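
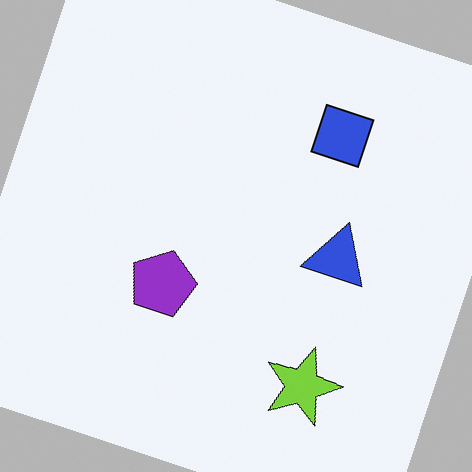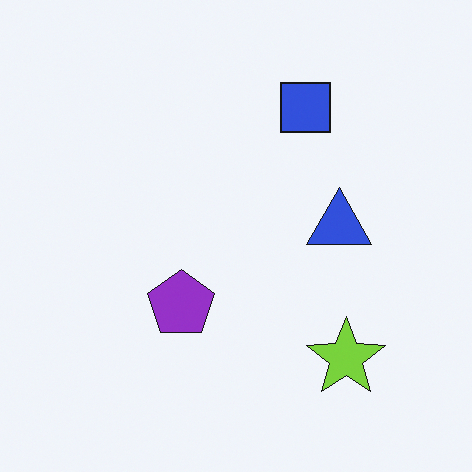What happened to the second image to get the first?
The first image is the second rotated clockwise by a moderate amount.

Every shape is tilted by the same angle and the image corners show triangular fill wedges — a whole-image rotation by a non-right angle.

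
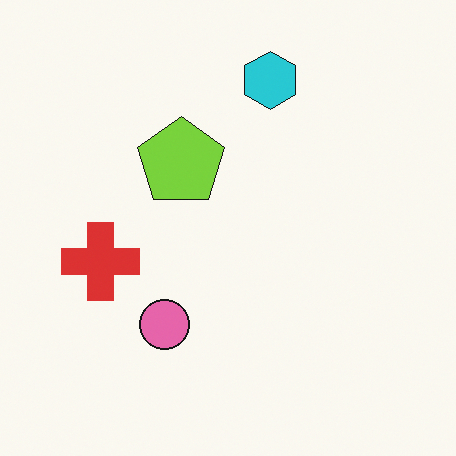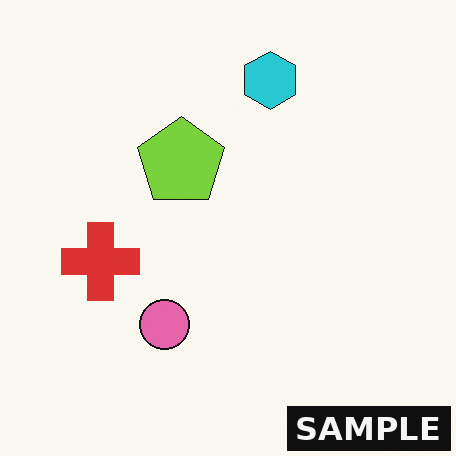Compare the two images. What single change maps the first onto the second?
Watermarked with the text "SAMPLE" in the lower-right corner.

A dark label reading "SAMPLE" appears in the lower-right corner.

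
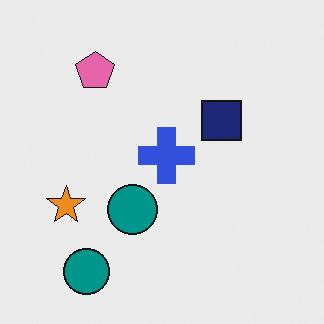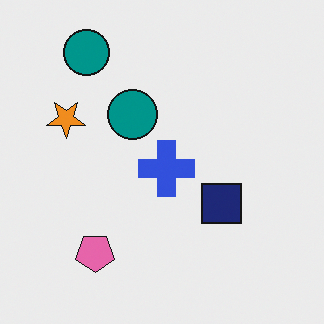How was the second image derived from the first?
The second image is the first flipped vertically (top ↔ bottom).

The pink pentagon is in the top-left of the first image and the bottom-left of the second — shapes on opposite sides of the horizontal midline have swapped in a mirror flip.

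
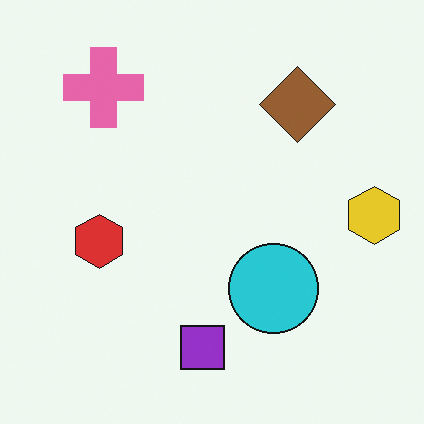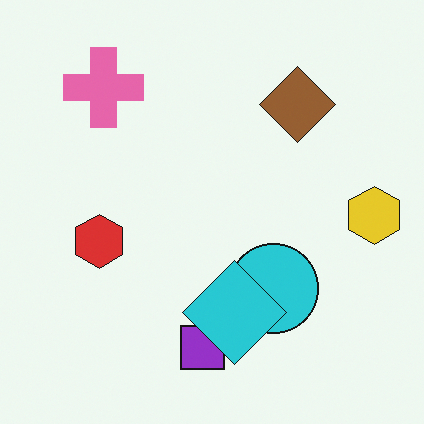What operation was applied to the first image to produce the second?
The transformation is: overlaid with an additional cyan diamond.

A cyan diamond appears in the second image that is absent from the first.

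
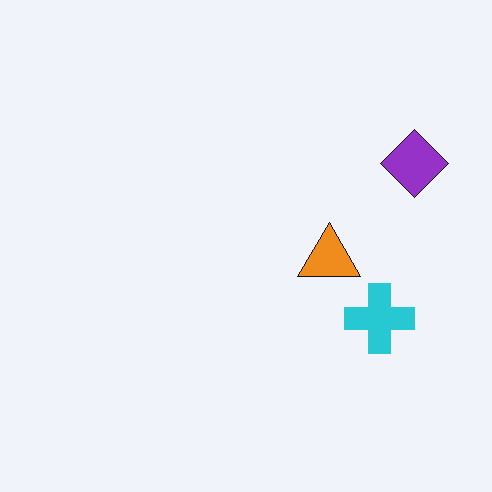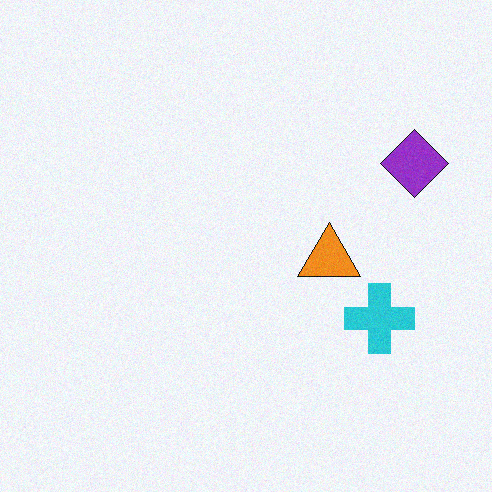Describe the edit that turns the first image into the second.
The image was degraded with light additive noise.

Random speckle covers the whole image, including the flat background.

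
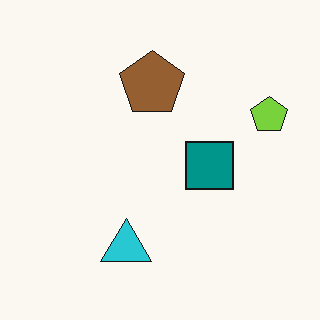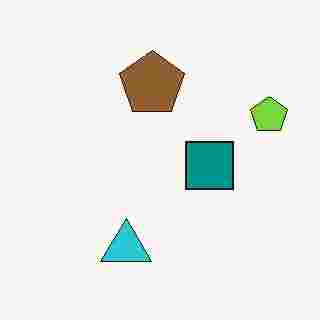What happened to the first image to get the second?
The transformation is: degraded with heavy JPEG compression.

Blocky 8×8 compression artifacts appear around shape edges and the flat background shows ringing — characteristic JPEG degradation.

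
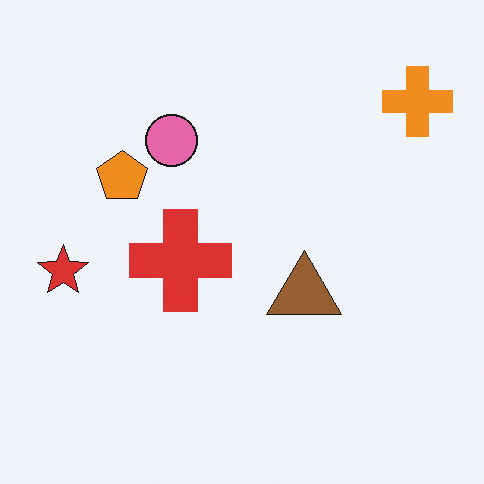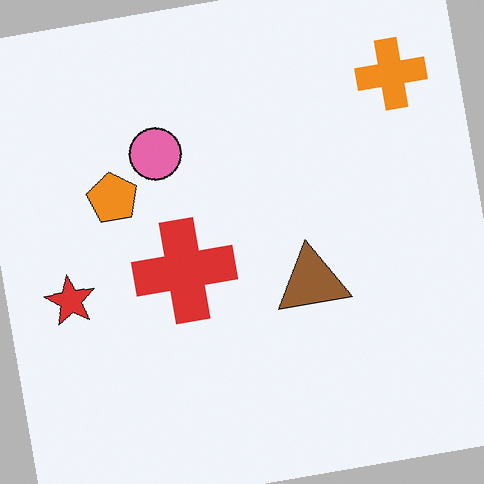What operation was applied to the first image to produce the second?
It was rotated counter-clockwise by a slight angle.

Every shape is tilted by the same angle and the image corners show triangular fill wedges — a whole-image rotation by a non-right angle.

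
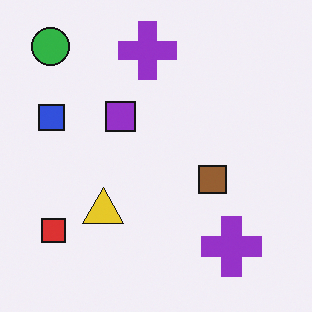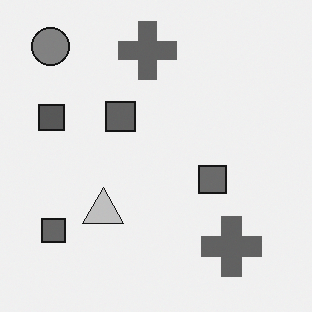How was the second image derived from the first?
This is the original image converted to grayscale.

All color is removed — every shape is now a shade of grey.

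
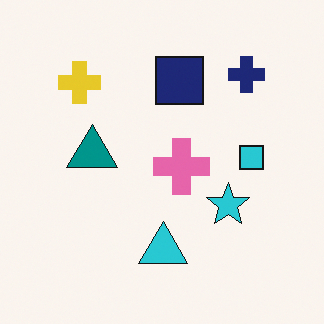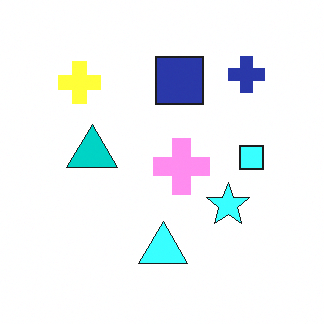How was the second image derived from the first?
The transformation is: substantially brightened.

Every pixel — background and shapes alike — is uniformly brightened.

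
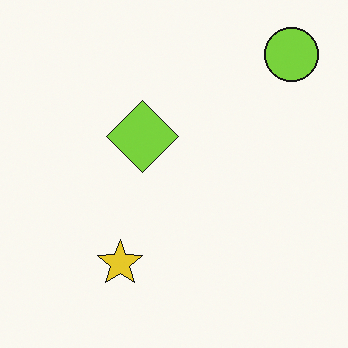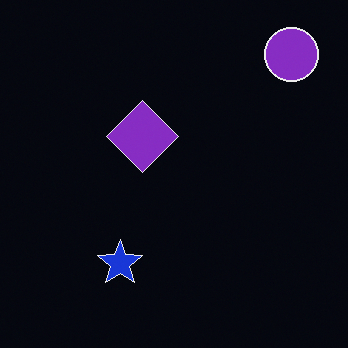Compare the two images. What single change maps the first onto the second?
Color-inverted (negative).

The light background has become dark and every shape's color is its complement — a photographic negative.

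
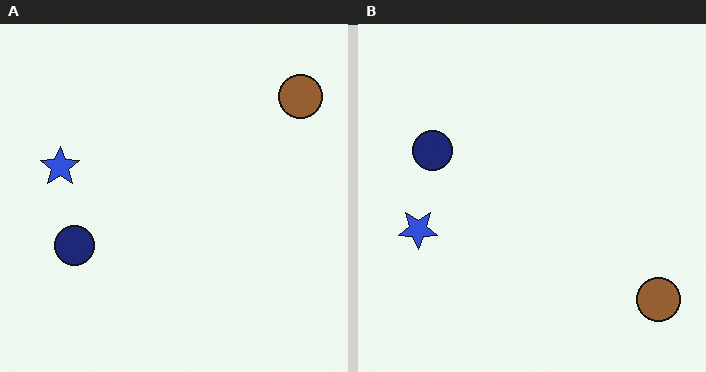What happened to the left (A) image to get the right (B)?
It was flipped vertically (top ↔ bottom).

The brown circle is in the top-right of the left (A) image and the bottom-right of the right (B) — shapes on opposite sides of the horizontal midline have swapped in a mirror flip.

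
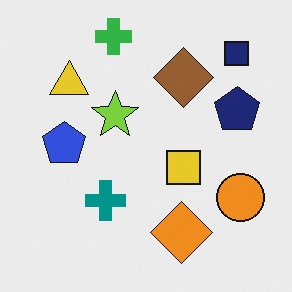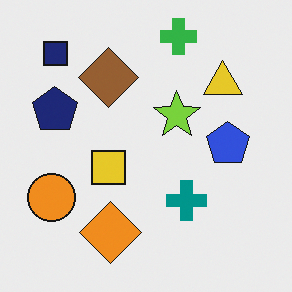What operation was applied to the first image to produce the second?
This is the original image flipped horizontally (left ↔ right).

The orange circle is in the bottom-right of the first image and the bottom-left of the second — shapes on opposite sides of the vertical midline have swapped in a mirror flip.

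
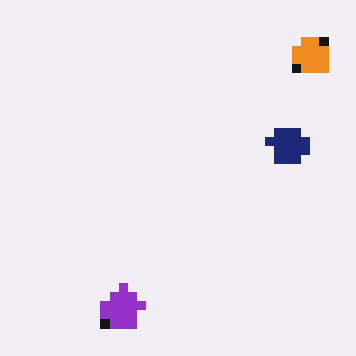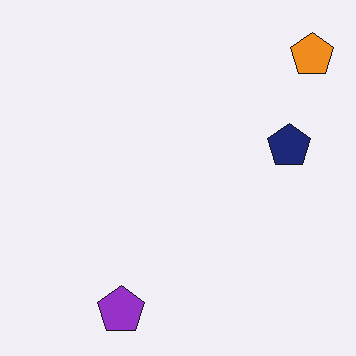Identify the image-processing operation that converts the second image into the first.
It was heavily pixelated into large blocks.

Shapes are reduced to large square blocks; fine edges and outlines are lost — a downscale-then-upscale (mosaic) effect.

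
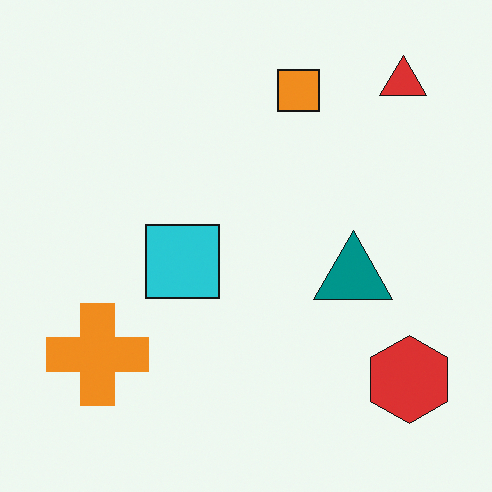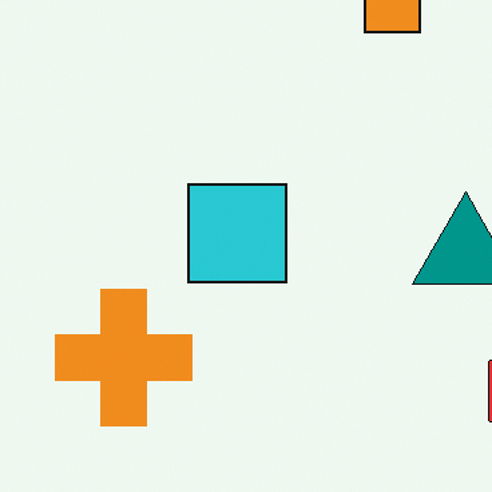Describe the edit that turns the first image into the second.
Cropped to a modestly smaller region and rescaled.

The visible shapes are larger and the field of view is narrower; shapes near the original edges may be partly or wholly outside the frame — a crop-and-rescale.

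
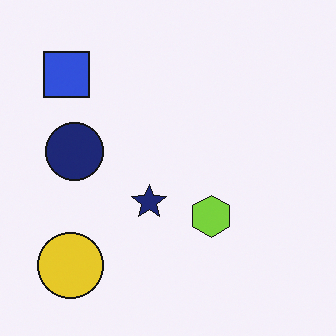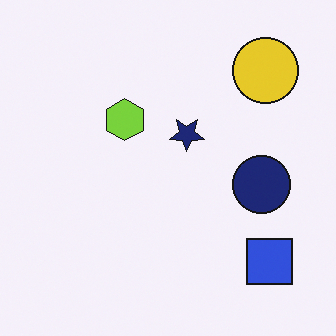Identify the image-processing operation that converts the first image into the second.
The image was rotated 180°.

The blue square sits in the top-left of the first image and the bottom-right of the second — consistent with a whole-image 180° rotation.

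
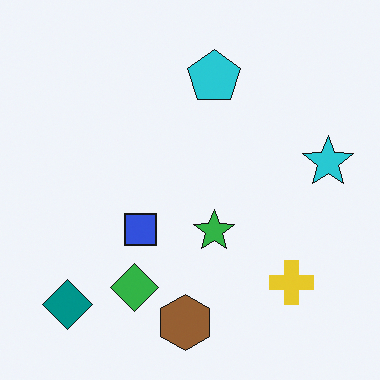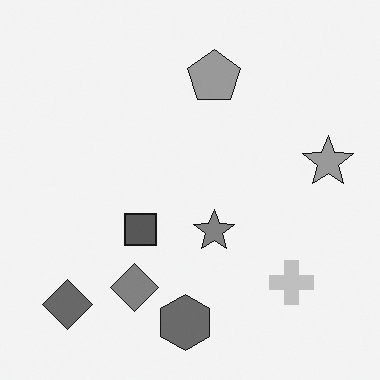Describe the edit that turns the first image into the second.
Converted to grayscale.

All color is removed — every shape is now a shade of grey.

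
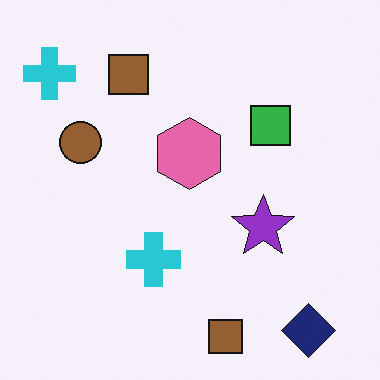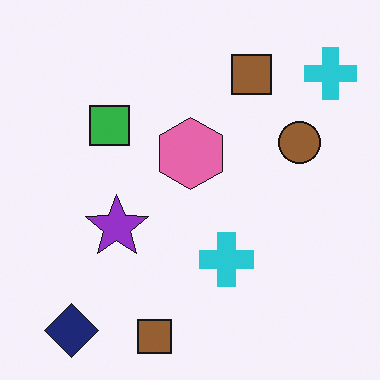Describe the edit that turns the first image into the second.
Flipped horizontally (left ↔ right).

The navy diamond is in the bottom-right of the first image and the bottom-left of the second — shapes on opposite sides of the vertical midline have swapped in a mirror flip.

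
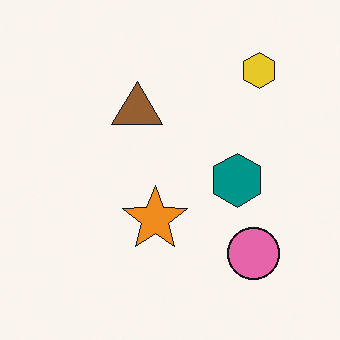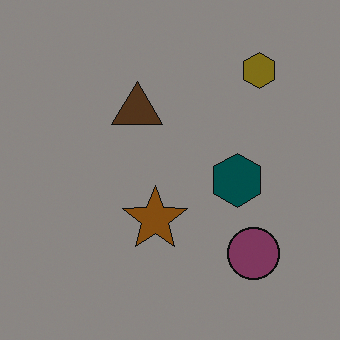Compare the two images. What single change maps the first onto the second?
The second image is the first noticeably darkened.

Every pixel — background and shapes alike — is uniformly darkened.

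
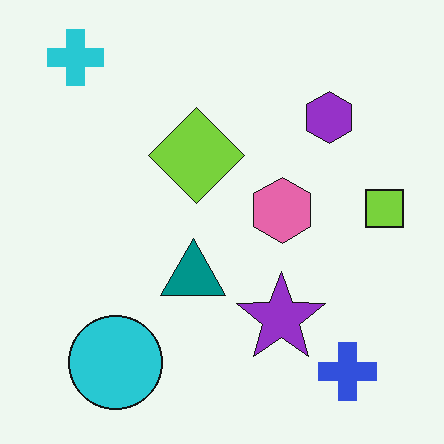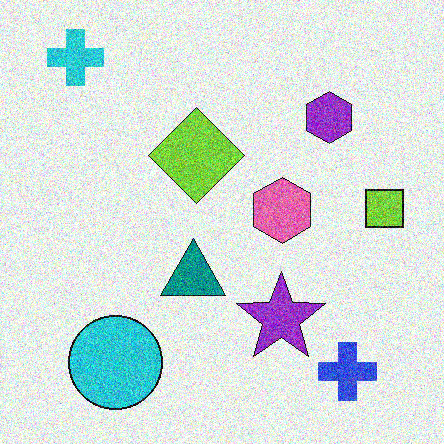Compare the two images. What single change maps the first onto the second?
The transformation is: degraded with heavy additive noise.

Random speckle covers the whole image, including the flat background.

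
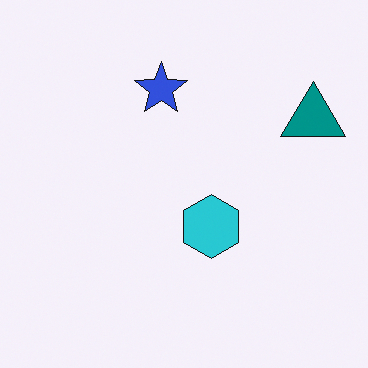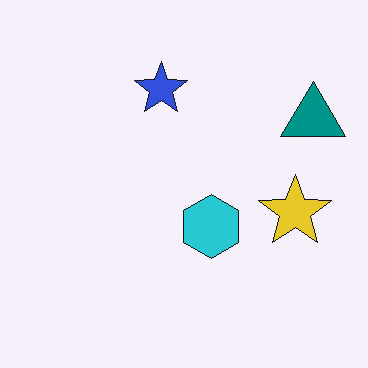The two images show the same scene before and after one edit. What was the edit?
The image was overlaid with an additional yellow star.

A yellow star appears in the second image that is absent from the first.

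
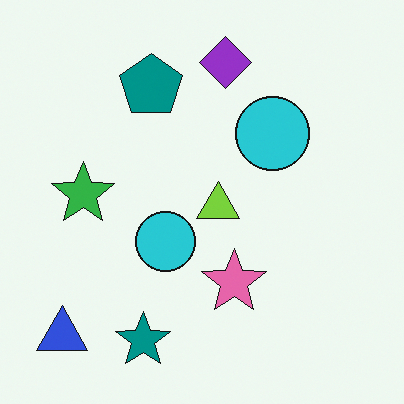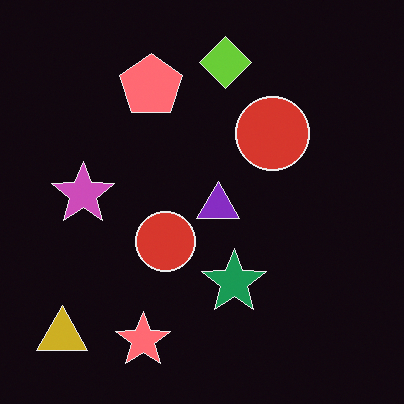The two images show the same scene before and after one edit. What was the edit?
The second image is the first color-inverted (negative).

The light background has become dark and every shape's color is its complement — a photographic negative.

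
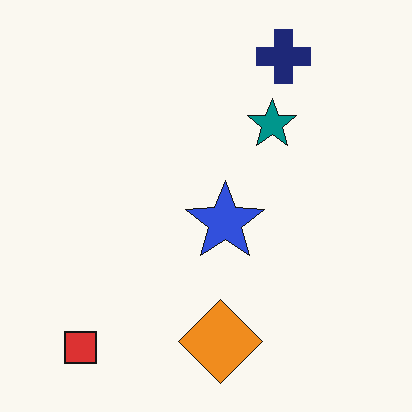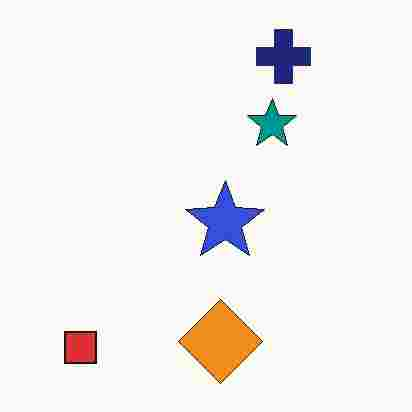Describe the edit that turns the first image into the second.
The transformation is: degraded with heavy JPEG compression.

Blocky 8×8 compression artifacts appear around shape edges and the flat background shows ringing — characteristic JPEG degradation.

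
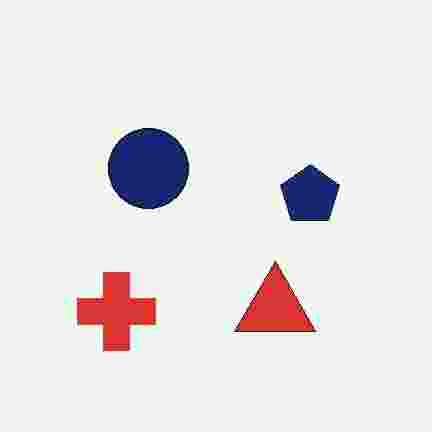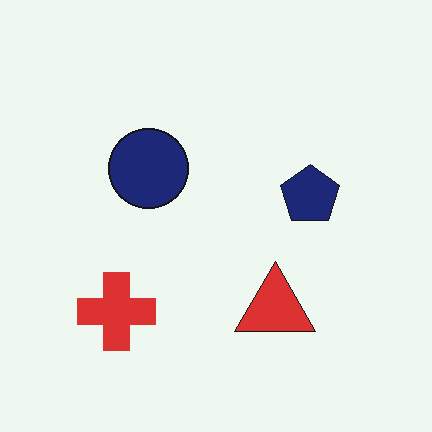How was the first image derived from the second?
Degraded with heavy JPEG compression.

Blocky 8×8 compression artifacts appear around shape edges and the flat background shows ringing — characteristic JPEG degradation.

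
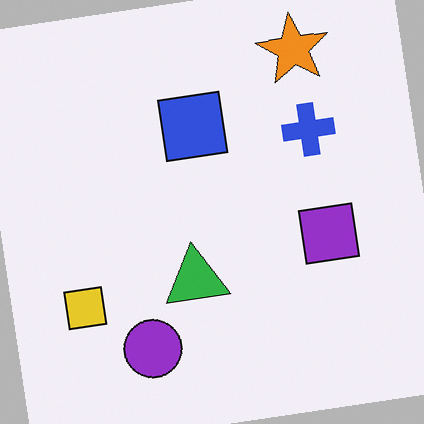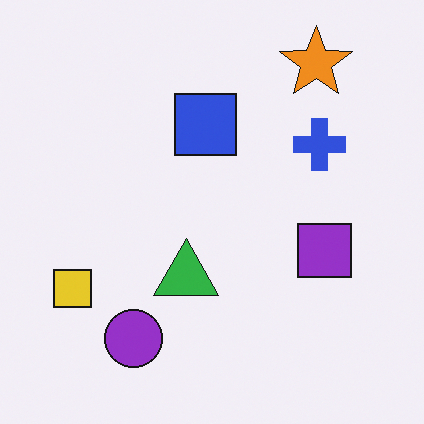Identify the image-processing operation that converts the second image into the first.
This is the original image rotated counter-clockwise by a few degrees.

Every shape is tilted by the same angle and the image corners show triangular fill wedges — a whole-image rotation by a non-right angle.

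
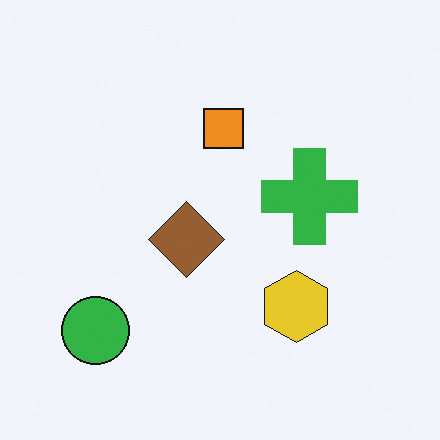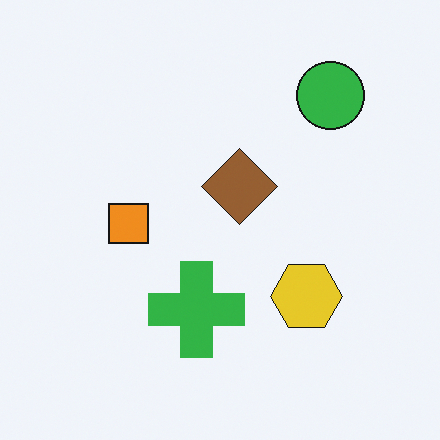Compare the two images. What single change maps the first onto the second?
The image was transposed (reflected across the top-left ↔ bottom-right diagonal).

Shapes have swapped their row and column positions — what was in the top-right is now in the bottom-left — a diagonal reflection.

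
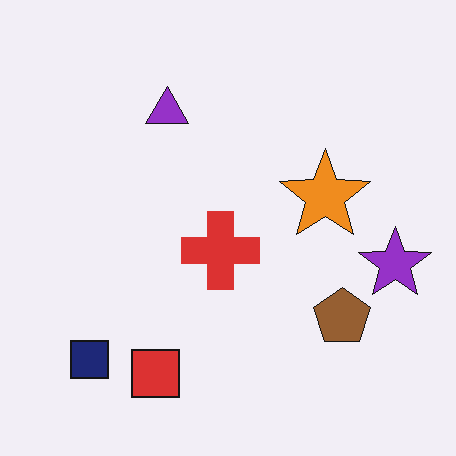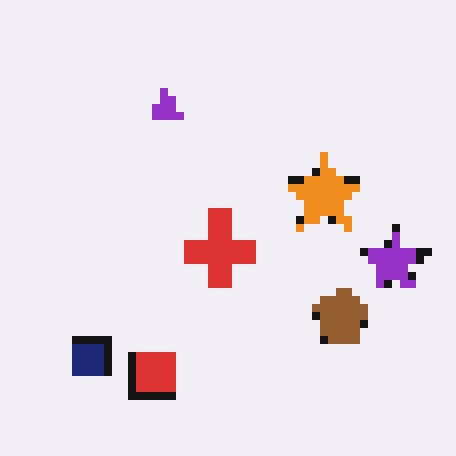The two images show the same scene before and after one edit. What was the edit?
This is the original image pixelated into visible square blocks.

Shapes are reduced to large square blocks; fine edges and outlines are lost — a downscale-then-upscale (mosaic) effect.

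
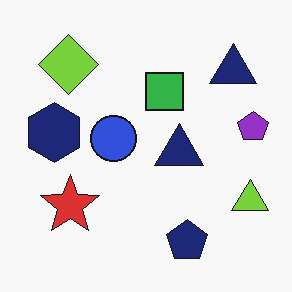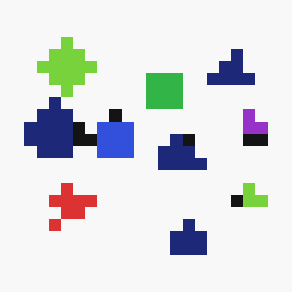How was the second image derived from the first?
Coarsely pixelated.

Shapes are reduced to large square blocks; fine edges and outlines are lost — a downscale-then-upscale (mosaic) effect.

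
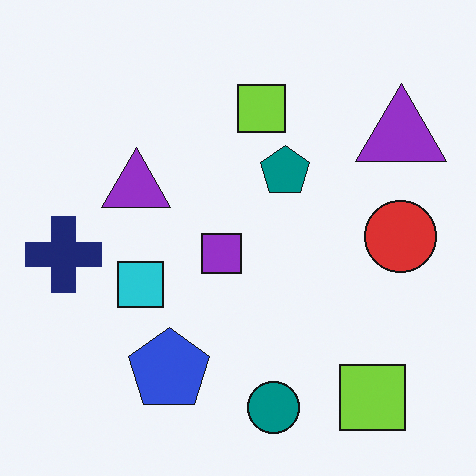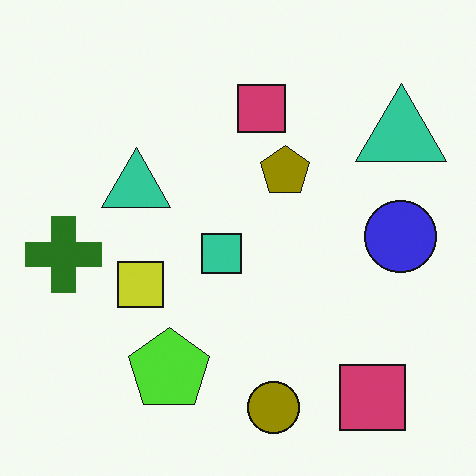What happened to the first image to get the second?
Hue-shifted by a large amount.

Every shape's color has rotated by the same amount around the hue wheel — a uniform hue shift.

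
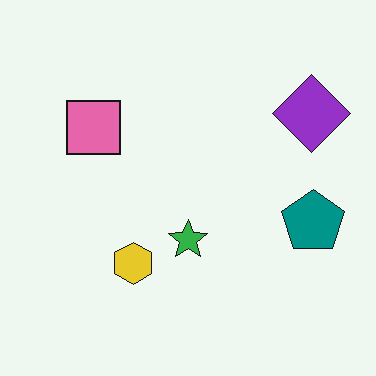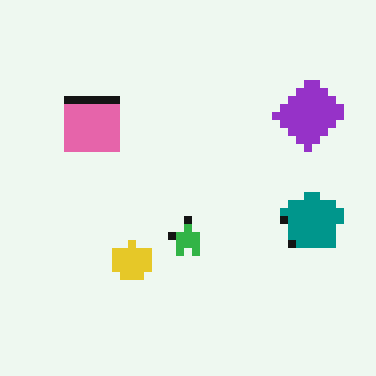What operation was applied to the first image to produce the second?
The transformation is: pixelated into visible square blocks.

Shapes are reduced to large square blocks; fine edges and outlines are lost — a downscale-then-upscale (mosaic) effect.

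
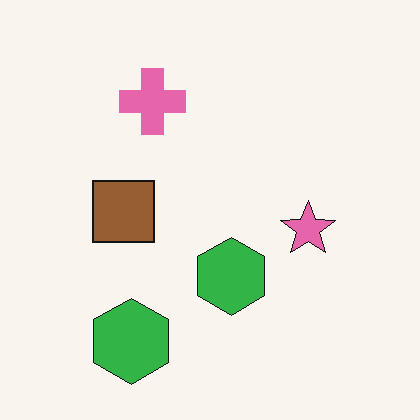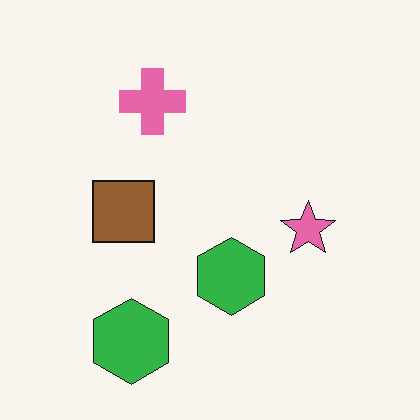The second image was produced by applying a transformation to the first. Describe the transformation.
The second image is the first JPEG-compressed with visible artifacts.

Blocky 8×8 compression artifacts appear around shape edges and the flat background shows ringing — characteristic JPEG degradation.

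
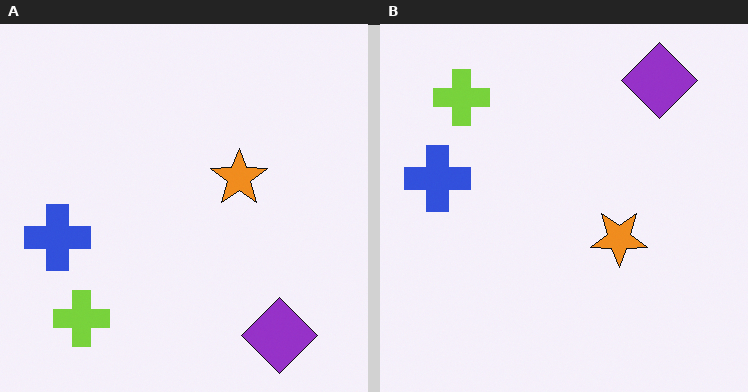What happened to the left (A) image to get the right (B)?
It was flipped vertically (top ↔ bottom).

The purple diamond is in the bottom-right of the left (A) image and the top-right of the right (B) — shapes on opposite sides of the horizontal midline have swapped in a mirror flip.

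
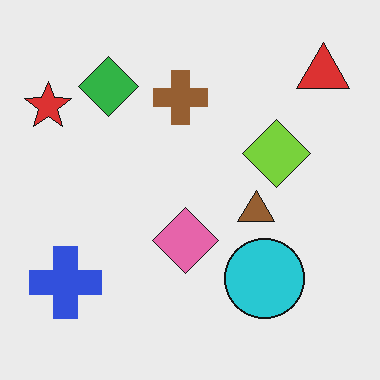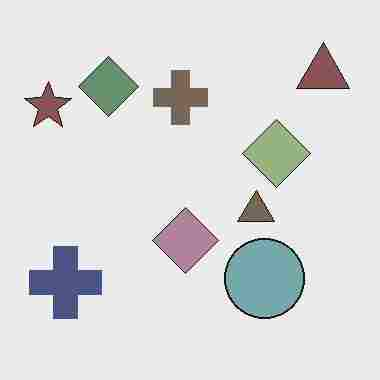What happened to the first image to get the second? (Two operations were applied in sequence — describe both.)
The transformation is: heavily desaturated, then heavily JPEG-compressed with obvious blocking artifacts.

All colors are more muted and greyish — a global saturation change. Blocky 8×8 compression artifacts appear around shape edges and the flat background shows ringing — characteristic JPEG degradation.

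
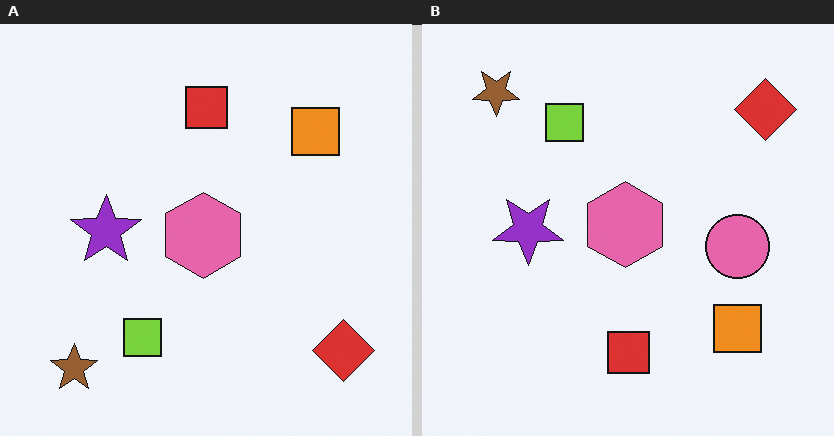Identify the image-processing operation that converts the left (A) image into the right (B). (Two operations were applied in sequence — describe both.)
The right (B) image is the left (A) flipped vertically (top ↔ bottom), then overlaid with an additional pink circle.

The brown star is in the bottom-left of the left (A) image and the top-left of the right (B) — shapes on opposite sides of the horizontal midline have swapped in a mirror flip. A pink circle appears in the right (B) image that is absent from the left (A).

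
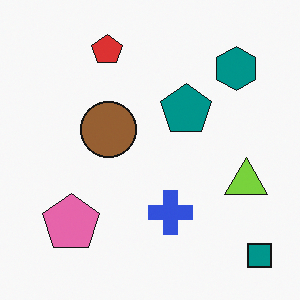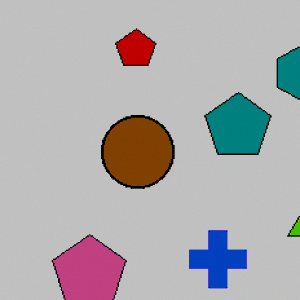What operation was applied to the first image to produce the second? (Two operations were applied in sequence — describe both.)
The second image is the first cropped slightly and scaled back up, then aggressively posterized.

The visible shapes are larger and the field of view is narrower; shapes near the original edges may be partly or wholly outside the frame — a crop-and-rescale. Each flat color has snapped to a coarser quantized level — most visibly, the near-white background has dropped to a flat grey.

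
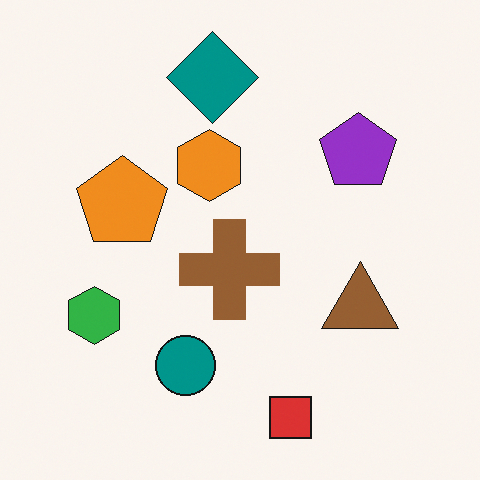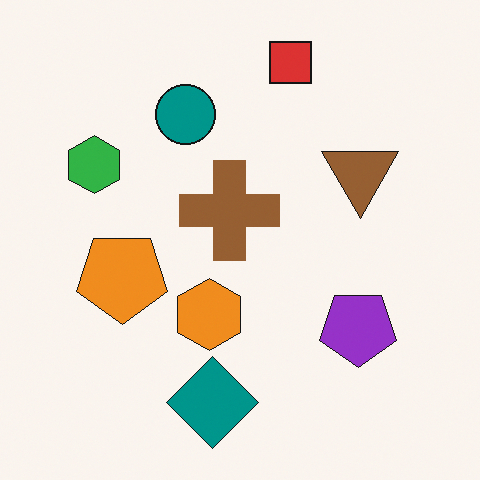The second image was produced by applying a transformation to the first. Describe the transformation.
The image was flipped vertically (top ↔ bottom).

The red square is in the bottom of the first image and the top of the second — shapes on opposite sides of the horizontal midline have swapped in a mirror flip.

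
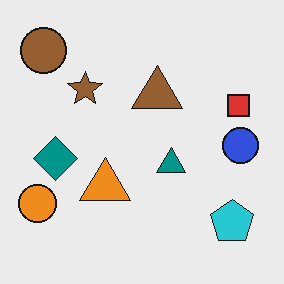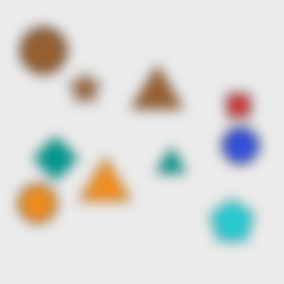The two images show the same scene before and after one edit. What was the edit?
Strongly gaussian-blurred.

Shape edges and outlines are uniformly softened across the whole image.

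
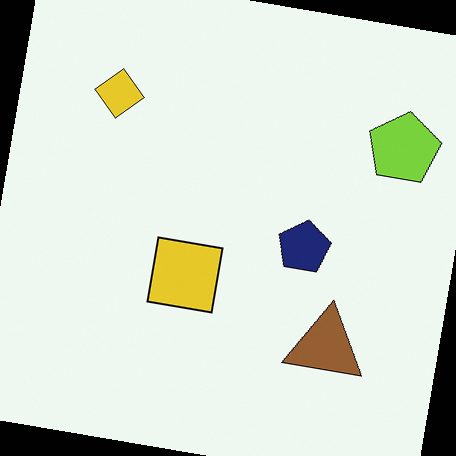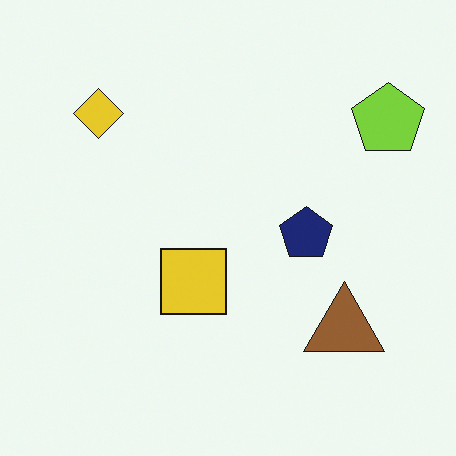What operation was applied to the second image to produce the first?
The transformation is: rotated clockwise by a few degrees.

Every shape is tilted by the same angle and the image corners show triangular fill wedges — a whole-image rotation by a non-right angle.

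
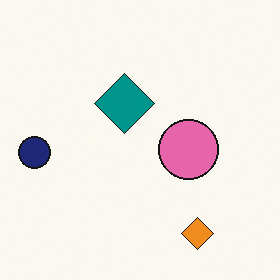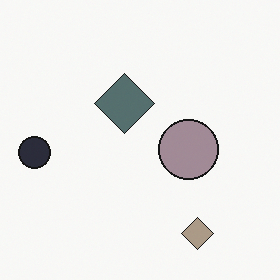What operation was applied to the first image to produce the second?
The second image is the first heavily desaturated.

All colors are more muted and greyish — a global saturation change.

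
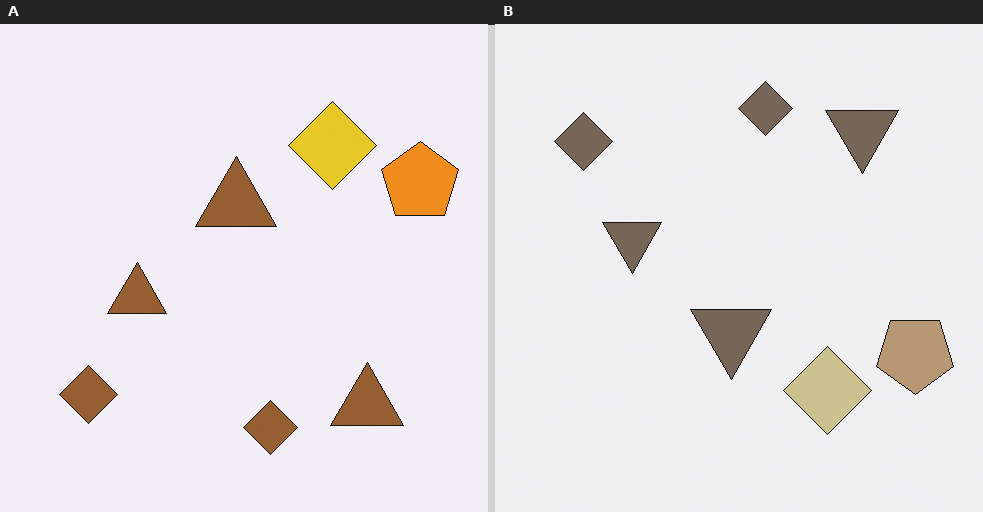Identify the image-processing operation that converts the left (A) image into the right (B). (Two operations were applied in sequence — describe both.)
The transformation is: flipped vertically (top ↔ bottom), then heavily desaturated.

The yellow diamond is in the top-right of the left (A) image and the bottom-right of the right (B) — shapes on opposite sides of the horizontal midline have swapped in a mirror flip. All colors are more muted and greyish — a global saturation change.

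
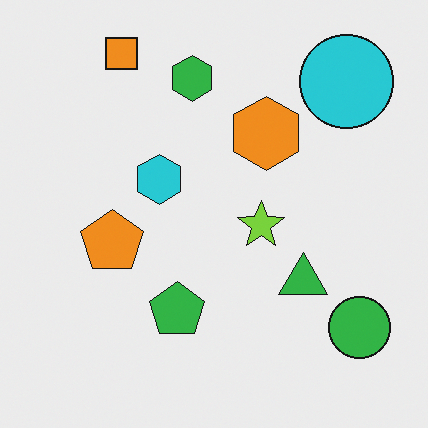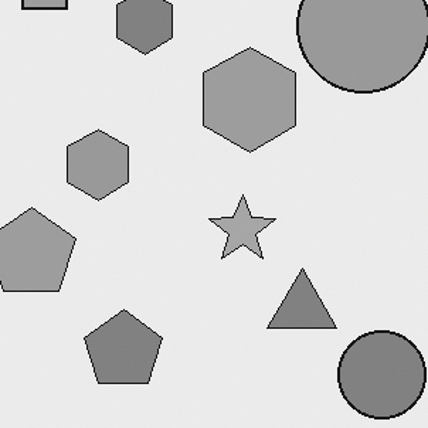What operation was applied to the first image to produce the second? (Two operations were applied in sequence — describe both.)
The image was converted to grayscale, then cropped to a modestly smaller region and rescaled.

All color is removed — every shape is now a shade of grey. The visible shapes are larger and the field of view is narrower; shapes near the original edges may be partly or wholly outside the frame — a crop-and-rescale.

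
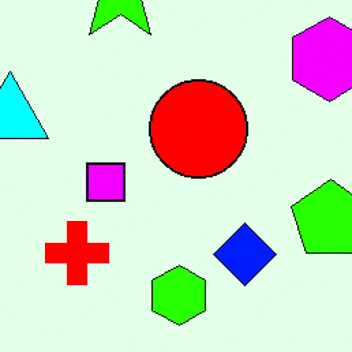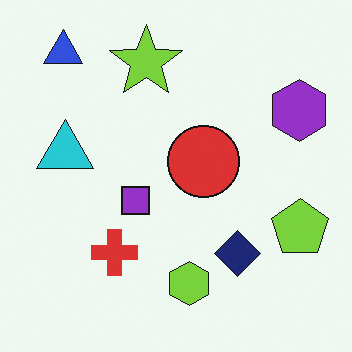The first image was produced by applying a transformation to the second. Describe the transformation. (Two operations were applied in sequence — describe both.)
It was cropped to a modestly smaller region and rescaled, then heavily oversaturated.

The visible shapes are larger and the field of view is narrower; shapes near the original edges may be partly or wholly outside the frame — a crop-and-rescale. All colors are more vivid — a global saturation change.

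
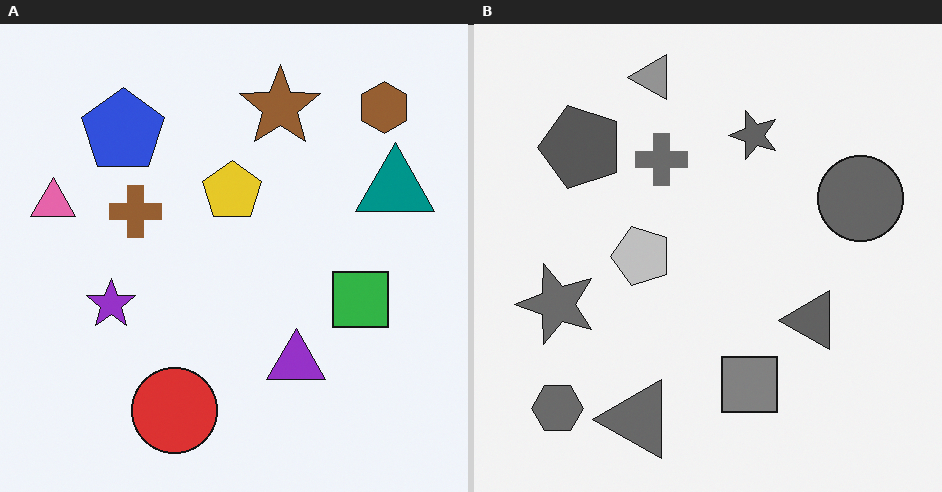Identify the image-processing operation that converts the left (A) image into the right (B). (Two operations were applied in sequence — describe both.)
This is the original image transposed (reflected across the top-left ↔ bottom-right diagonal), then converted to grayscale.

Shapes have swapped their row and column positions — what was in the top-right is now in the bottom-left — a diagonal reflection. All color is removed — every shape is now a shade of grey.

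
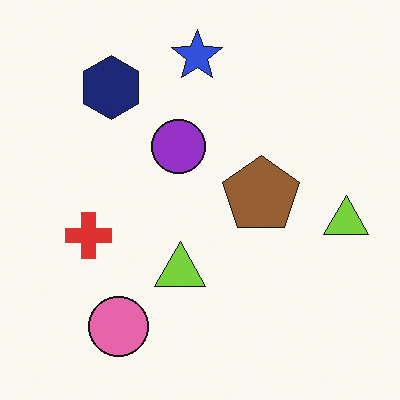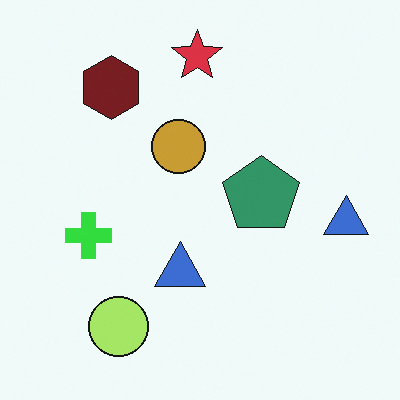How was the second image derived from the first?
This is the original image hue-shifted by a moderate amount.

Every shape's color has rotated by the same amount around the hue wheel — a uniform hue shift.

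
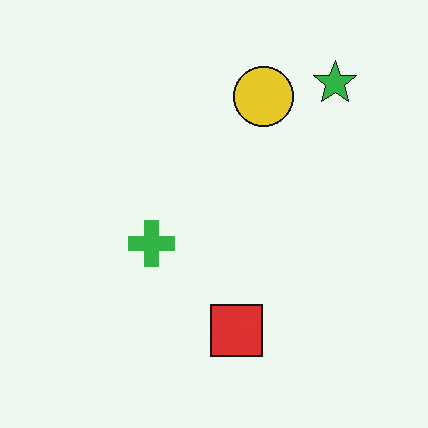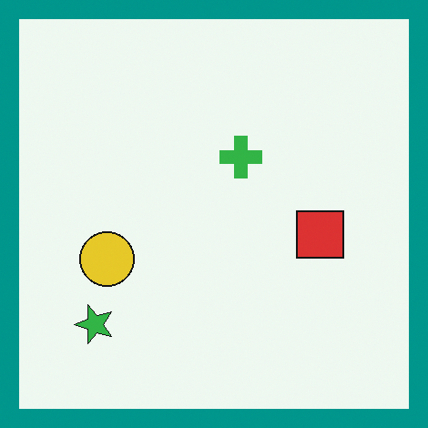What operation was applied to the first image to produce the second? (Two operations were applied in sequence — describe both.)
The second image is the first transposed (reflected across the top-left ↔ bottom-right diagonal), then framed with a teal border.

Shapes have swapped their row and column positions — what was in the top-right is now in the bottom-left — a diagonal reflection. A solid teal frame runs around the edge of the second image, with the content slightly shrunk inside it.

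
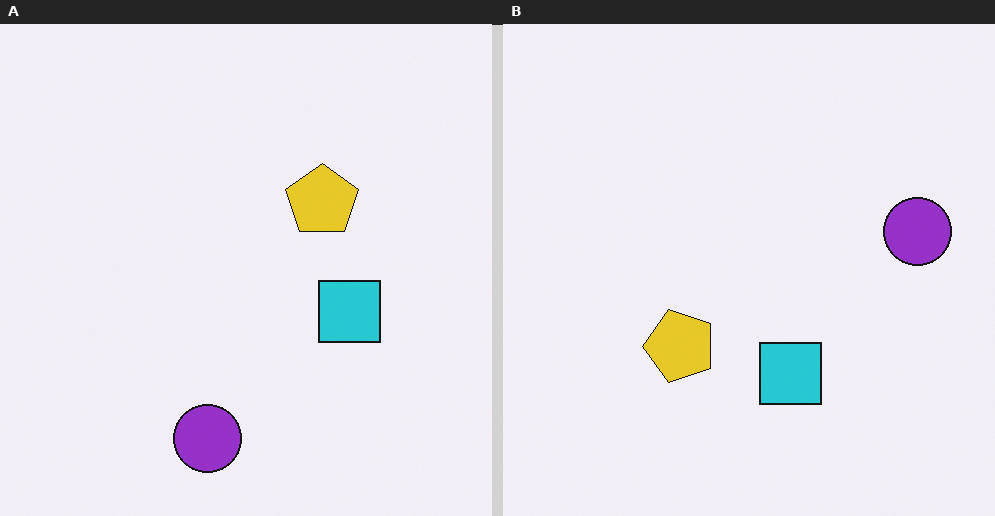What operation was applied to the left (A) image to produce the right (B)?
This is the original image transposed (reflected across the top-left ↔ bottom-right diagonal).

Shapes have swapped their row and column positions — what was in the top-right is now in the bottom-left — a diagonal reflection.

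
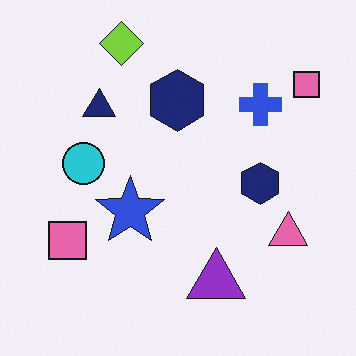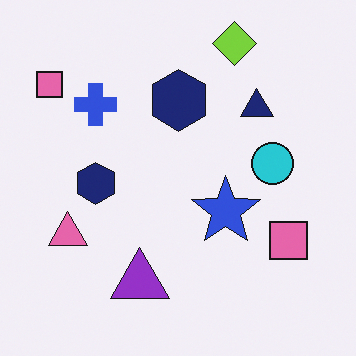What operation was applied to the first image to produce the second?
The second image is the first flipped horizontally (left ↔ right).

The pink triangle is in the right of the first image and the left of the second — shapes on opposite sides of the vertical midline have swapped in a mirror flip.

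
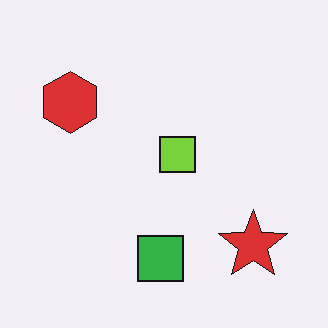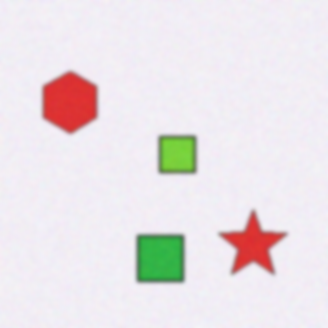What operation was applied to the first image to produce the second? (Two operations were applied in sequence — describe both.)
It was degraded with subtle gaussian noise, then lightly blurred.

Random speckle covers the whole image, including the flat background. Shape edges and outlines are uniformly softened across the whole image.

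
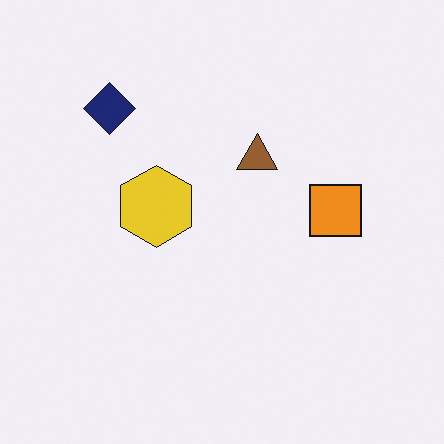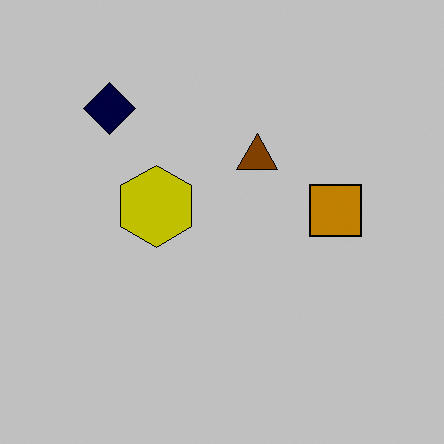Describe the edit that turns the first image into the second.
The image was heavily posterized to just a handful of flat colors.

Each flat color has snapped to a coarser quantized level — most visibly, the near-white background has dropped to a flat grey.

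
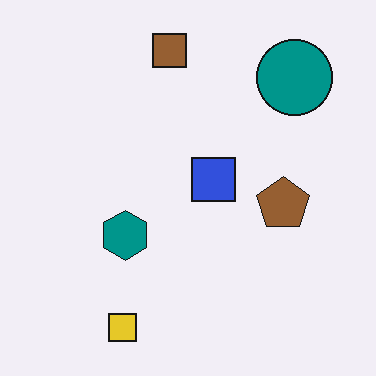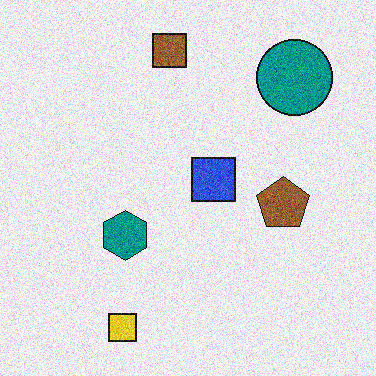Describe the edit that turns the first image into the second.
The transformation is: degraded with moderate additive noise.

Random speckle covers the whole image, including the flat background.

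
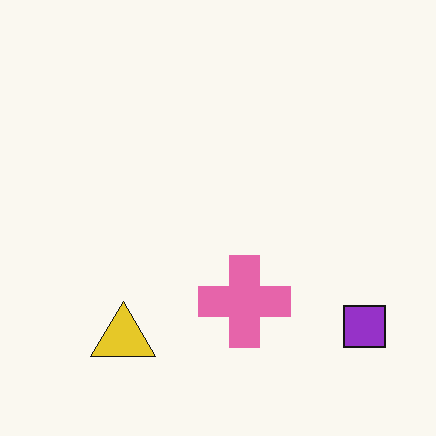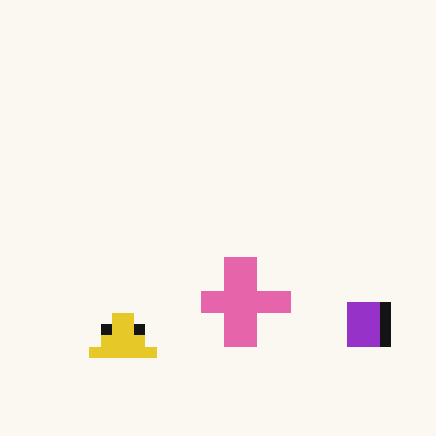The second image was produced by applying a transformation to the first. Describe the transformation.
Heavily pixelated into large blocks.

Shapes are reduced to large square blocks; fine edges and outlines are lost — a downscale-then-upscale (mosaic) effect.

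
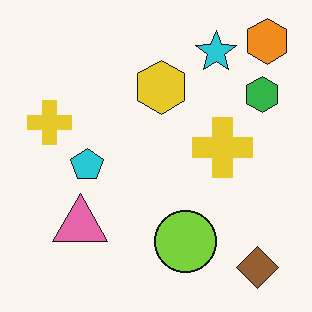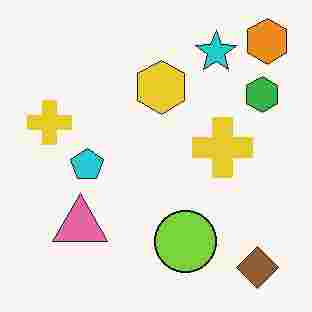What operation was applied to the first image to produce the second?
The second image is the first degraded with heavy JPEG compression.

Blocky 8×8 compression artifacts appear around shape edges and the flat background shows ringing — characteristic JPEG degradation.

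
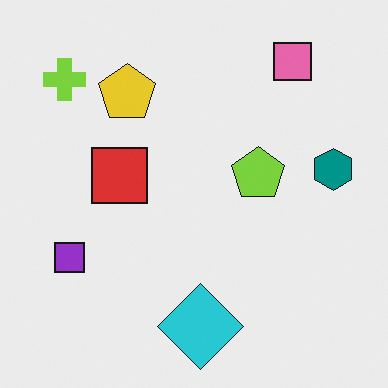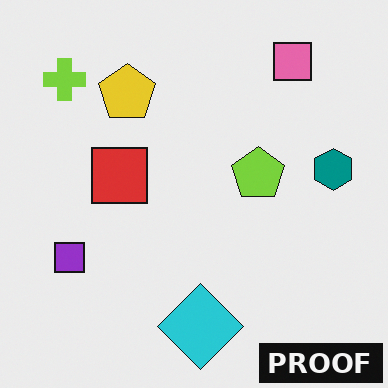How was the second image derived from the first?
Watermarked with the text "PROOF" in the lower-right corner.

A dark label reading "PROOF" appears in the lower-right corner.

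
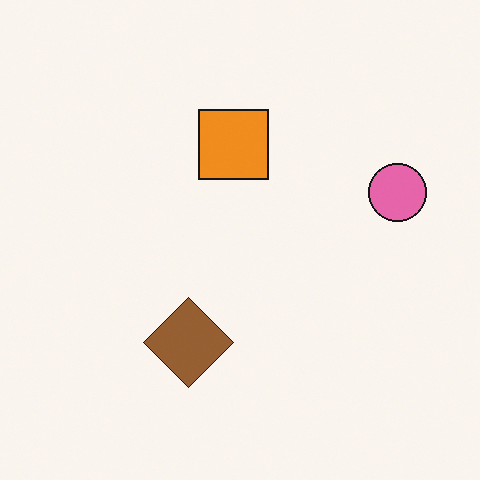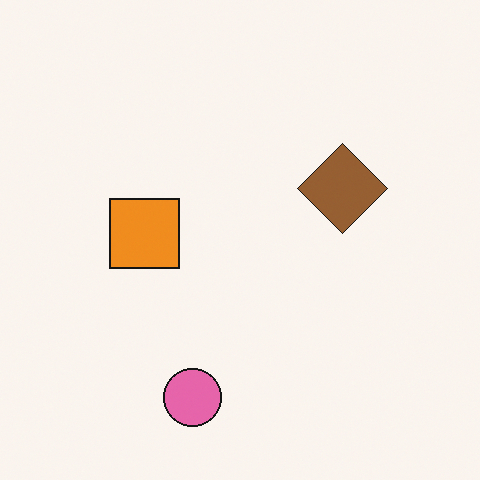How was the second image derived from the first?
Transposed (reflected across the top-left ↔ bottom-right diagonal).

Shapes have swapped their row and column positions — what was in the top-right is now in the bottom-left — a diagonal reflection.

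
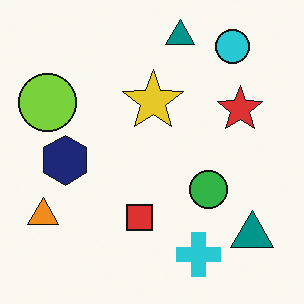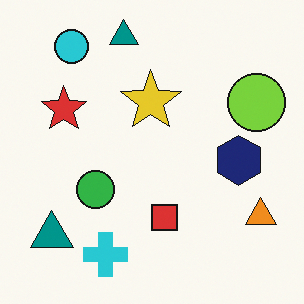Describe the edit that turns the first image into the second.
The image was flipped horizontally (left ↔ right).

The orange triangle is in the bottom-left of the first image and the bottom-right of the second — shapes on opposite sides of the vertical midline have swapped in a mirror flip.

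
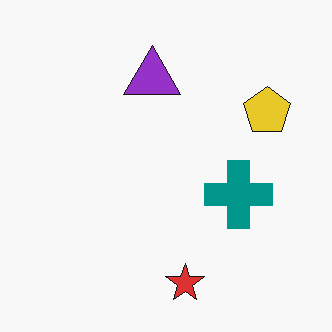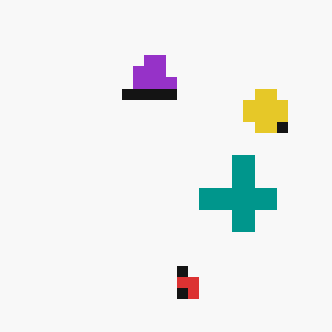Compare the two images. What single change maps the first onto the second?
Coarsely pixelated.

Shapes are reduced to large square blocks; fine edges and outlines are lost — a downscale-then-upscale (mosaic) effect.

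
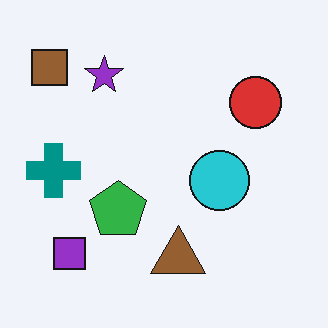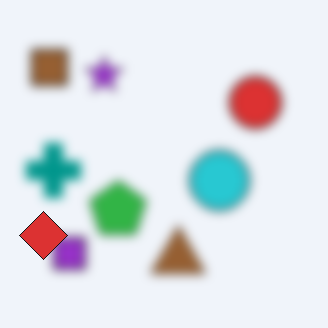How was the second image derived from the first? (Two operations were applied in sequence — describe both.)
This is the original image heavily blurred, then overlaid with an additional red diamond.

Shape edges and outlines are uniformly softened across the whole image. A red diamond appears in the second image that is absent from the first.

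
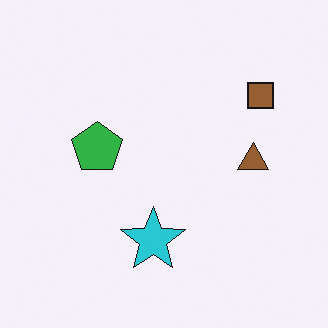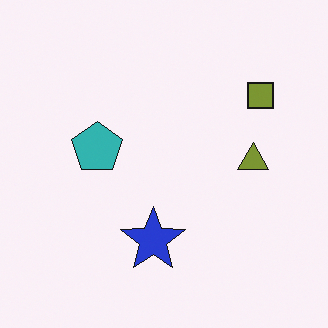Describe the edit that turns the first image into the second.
The second image is the first hue-shifted slightly.

Every shape's color has rotated by the same amount around the hue wheel — a uniform hue shift.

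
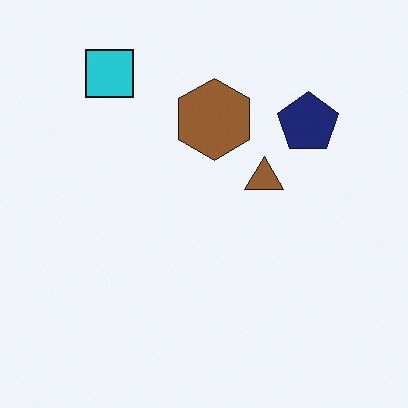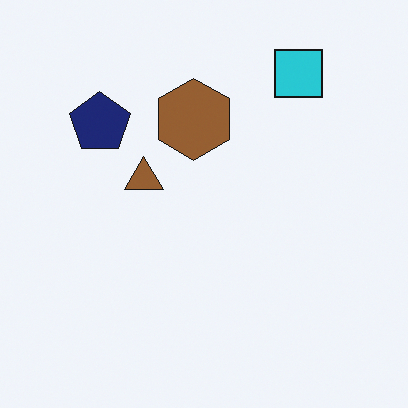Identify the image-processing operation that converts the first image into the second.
The transformation is: flipped horizontally (left ↔ right).

The navy pentagon is in the top-right of the first image and the top-left of the second — shapes on opposite sides of the vertical midline have swapped in a mirror flip.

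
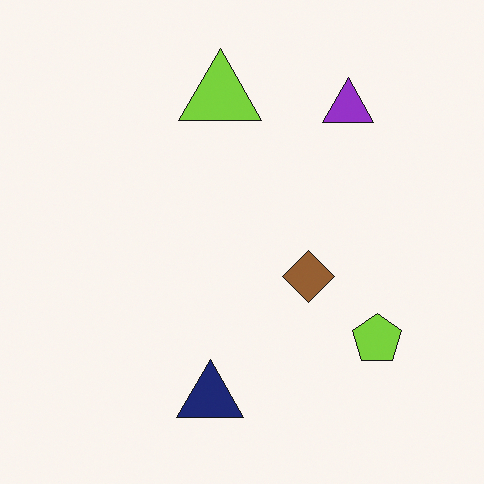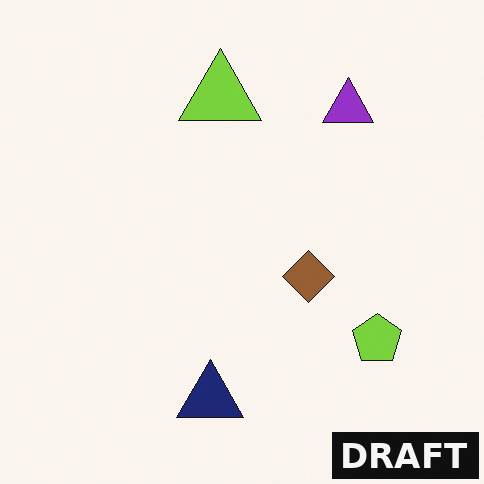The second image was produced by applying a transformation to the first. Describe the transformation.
The second image is the first watermarked with the text "DRAFT" in the lower-right corner.

A dark label reading "DRAFT" appears in the lower-right corner.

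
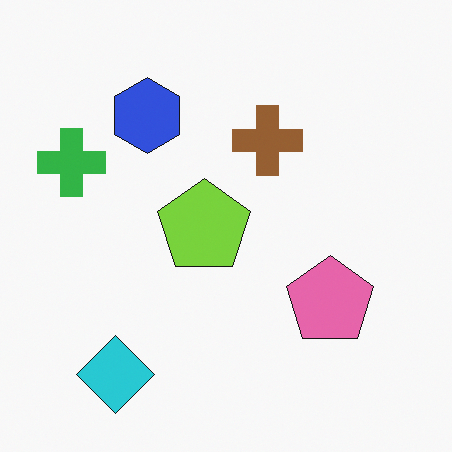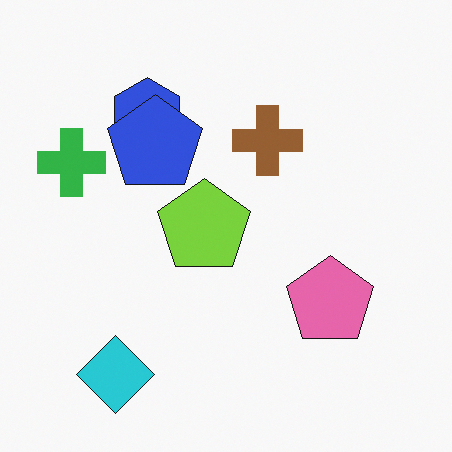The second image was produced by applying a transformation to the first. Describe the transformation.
It was overlaid with an additional blue pentagon.

A blue pentagon appears in the second image that is absent from the first.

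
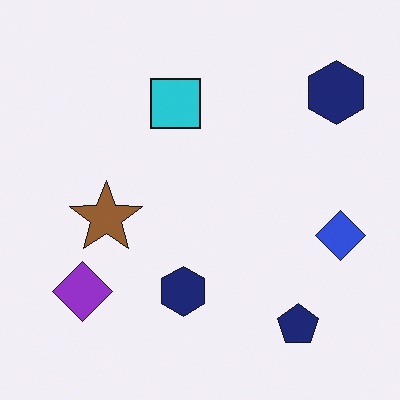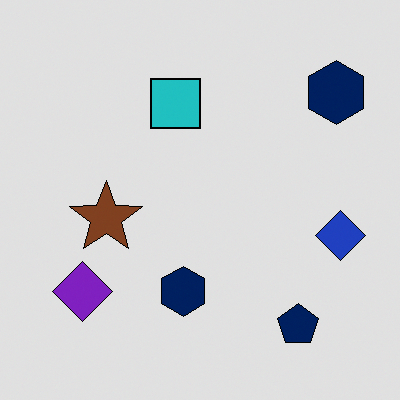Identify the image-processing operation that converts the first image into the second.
The transformation is: moderately posterized.

Each flat color has snapped to a coarser quantized level — most visibly, the near-white background has dropped to a flat grey.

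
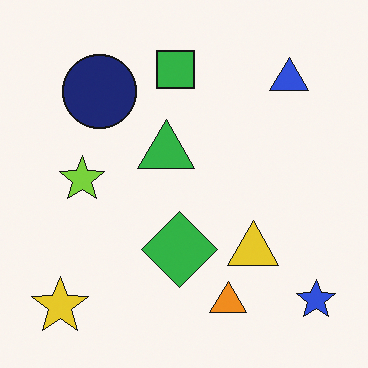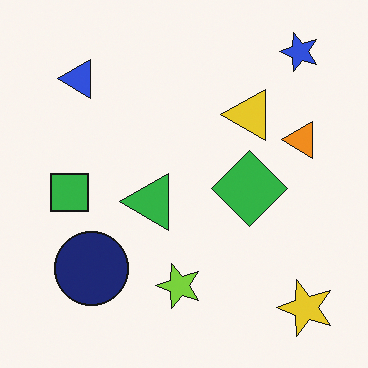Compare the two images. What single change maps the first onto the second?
It was rotated 90° counter-clockwise.

The blue star sits in the bottom-right of the first image and the top-right of the second — consistent with a whole-image 90° counter-clockwise rotation.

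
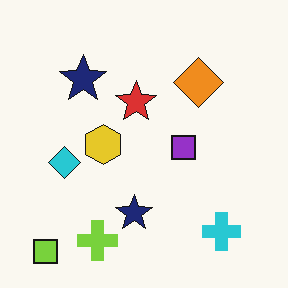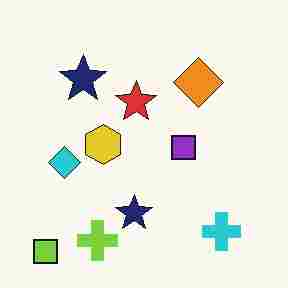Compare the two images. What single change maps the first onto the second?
The image was heavily JPEG-compressed with obvious blocking artifacts.

Blocky 8×8 compression artifacts appear around shape edges and the flat background shows ringing — characteristic JPEG degradation.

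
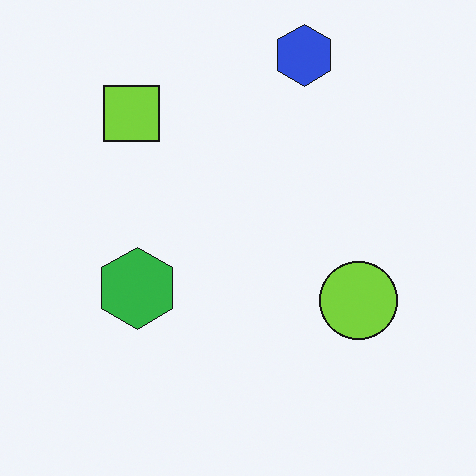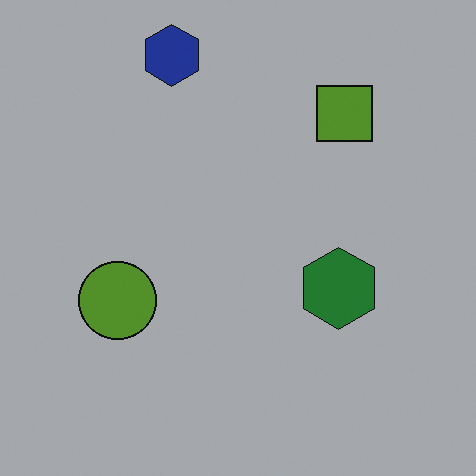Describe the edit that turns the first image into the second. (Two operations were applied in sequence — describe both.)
The transformation is: darkened a lot, then flipped horizontally (left ↔ right).

Every pixel — background and shapes alike — is uniformly darkened. The lime circle is in the right of the first image and the left of the second — shapes on opposite sides of the vertical midline have swapped in a mirror flip.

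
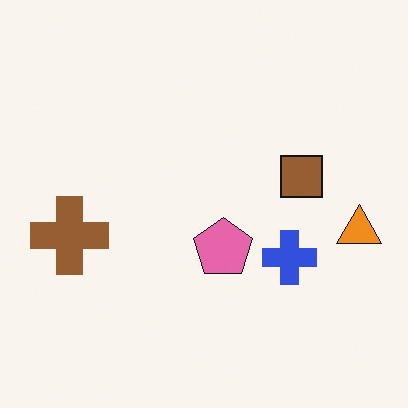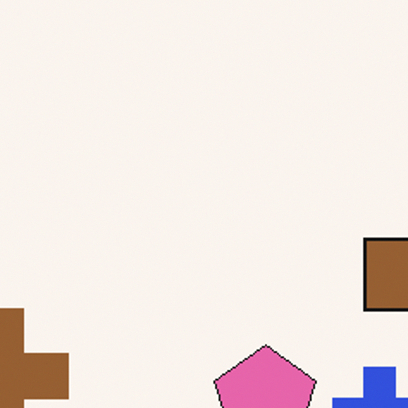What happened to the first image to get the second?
The second image is the first cropped to a noticeably smaller region and rescaled.

The visible shapes are larger and the field of view is narrower; shapes near the original edges may be partly or wholly outside the frame — a crop-and-rescale.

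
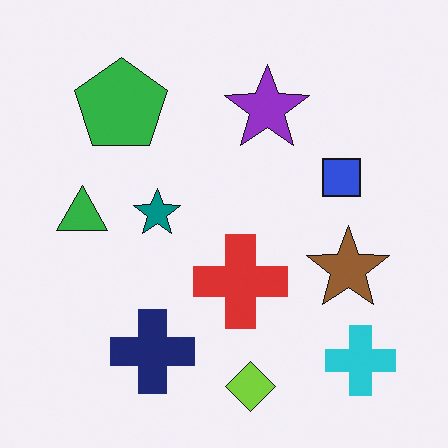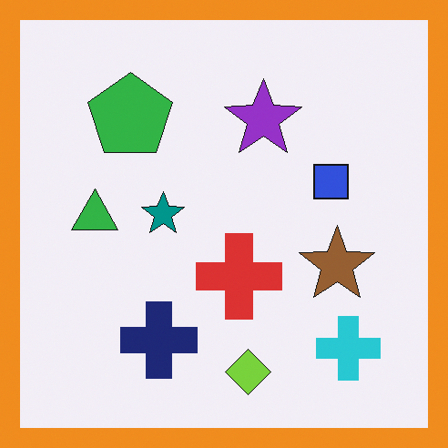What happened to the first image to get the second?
The transformation is: framed with a orange border.

A solid orange frame runs around the edge of the second image, with the content slightly shrunk inside it.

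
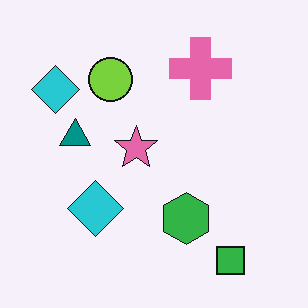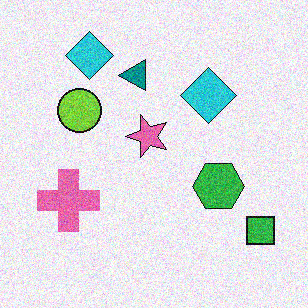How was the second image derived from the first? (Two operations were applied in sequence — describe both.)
It was transposed (reflected across the top-left ↔ bottom-right diagonal), then degraded with visible gaussian noise.

Shapes have swapped their row and column positions — what was in the top-right is now in the bottom-left — a diagonal reflection. Random speckle covers the whole image, including the flat background.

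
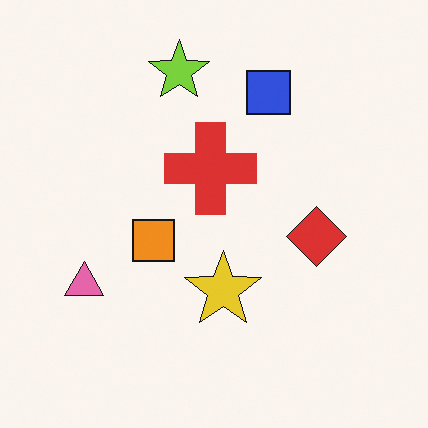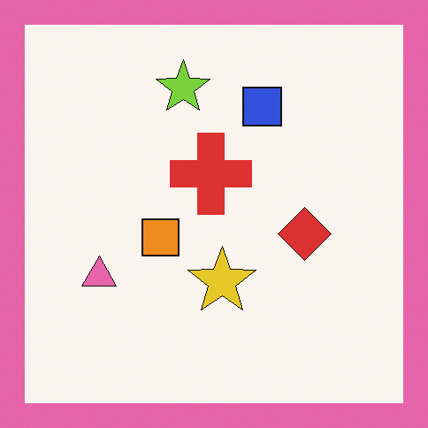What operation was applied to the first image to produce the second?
The image was framed with a pink border.

A solid pink frame runs around the edge of the second image, with the content slightly shrunk inside it.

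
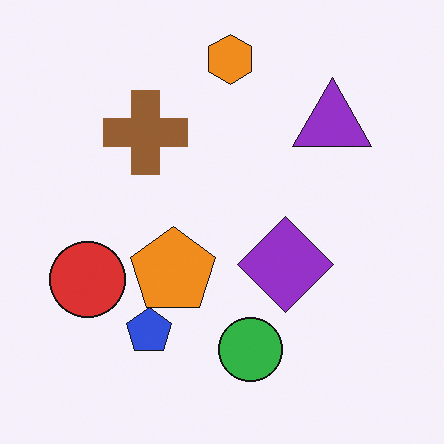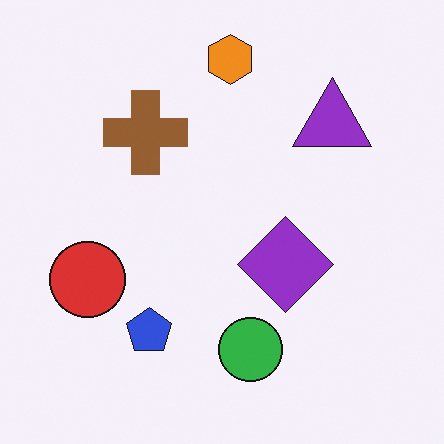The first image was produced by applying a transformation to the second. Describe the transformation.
The first image is the second overlaid with an additional orange pentagon.

An orange pentagon appears in the first image that is absent from the second.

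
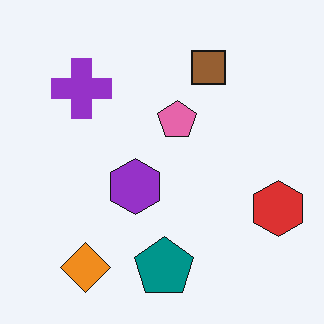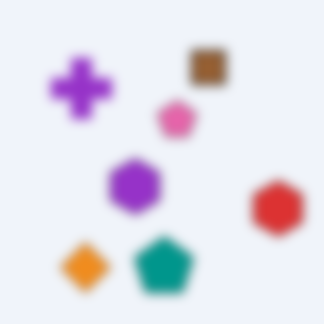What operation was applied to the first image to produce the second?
The second image is the first heavily blurred.

Shape edges and outlines are uniformly softened across the whole image.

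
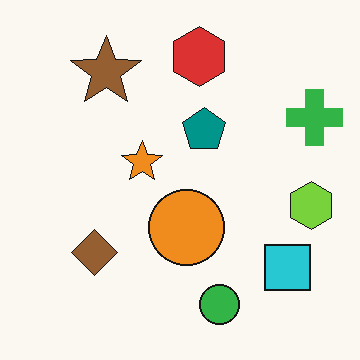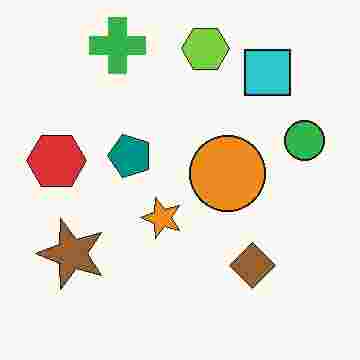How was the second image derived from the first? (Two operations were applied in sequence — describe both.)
Heavily JPEG-compressed with obvious blocking artifacts, then rotated 90° counter-clockwise.

Blocky 8×8 compression artifacts appear around shape edges and the flat background shows ringing — characteristic JPEG degradation. The green cross sits in the top-right of the first image and the top-left of the second — consistent with a whole-image 90° counter-clockwise rotation.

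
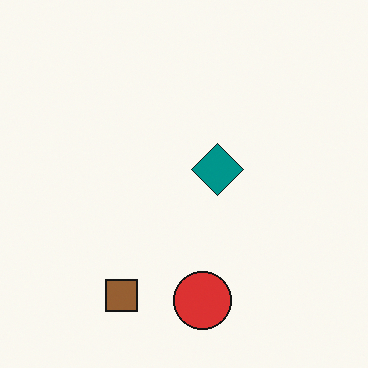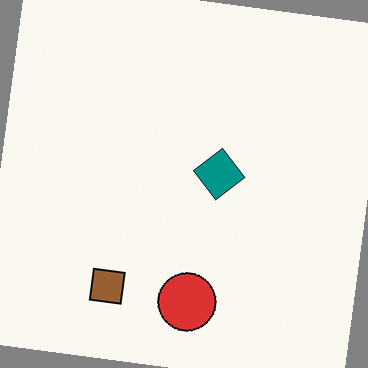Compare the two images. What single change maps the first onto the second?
It was rotated clockwise by a slight angle.

Every shape is tilted by the same angle and the image corners show triangular fill wedges — a whole-image rotation by a non-right angle.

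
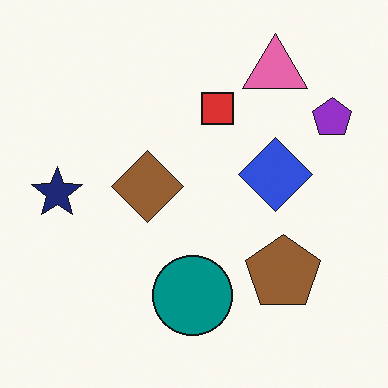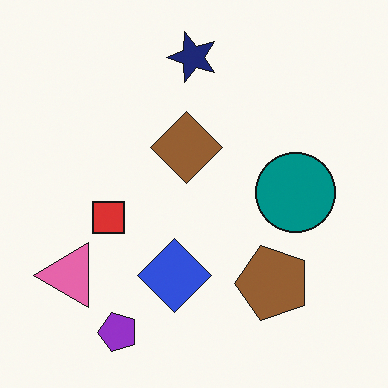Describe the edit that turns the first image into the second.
This is the original image transposed (reflected across the top-left ↔ bottom-right diagonal).

Shapes have swapped their row and column positions — what was in the top-right is now in the bottom-left — a diagonal reflection.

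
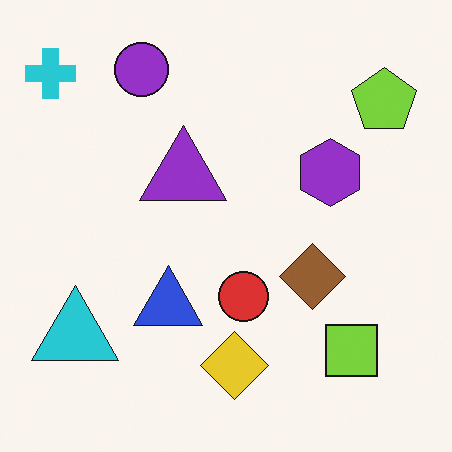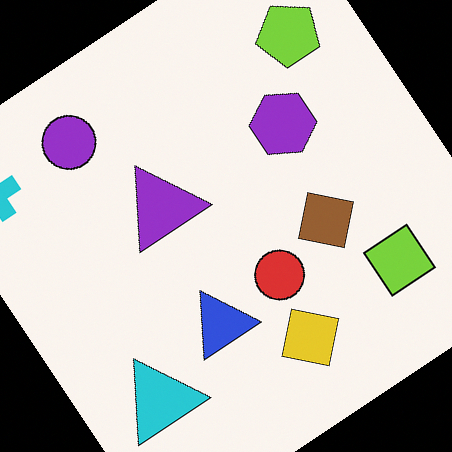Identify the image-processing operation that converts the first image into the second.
This is the original image rotated counter-clockwise by a large amount — several tens of degrees.

Every shape is tilted by the same angle and the image corners show triangular fill wedges — a whole-image rotation by a non-right angle.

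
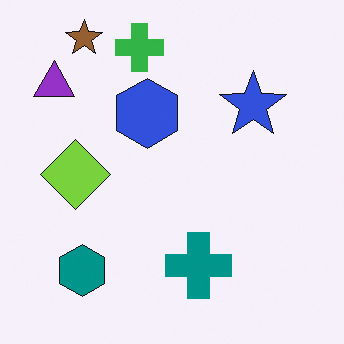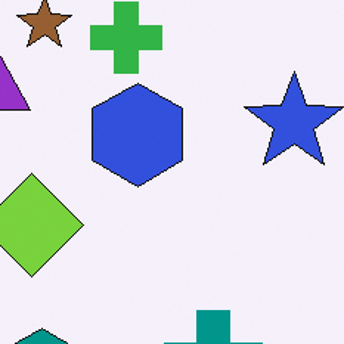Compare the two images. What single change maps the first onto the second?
The image was cropped slightly and scaled back up.

The visible shapes are larger and the field of view is narrower; shapes near the original edges may be partly or wholly outside the frame — a crop-and-rescale.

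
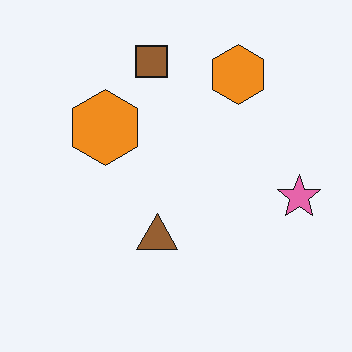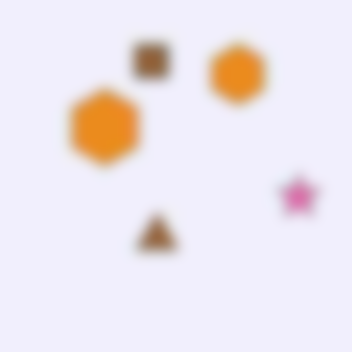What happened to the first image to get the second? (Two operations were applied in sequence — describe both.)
The image was heavily JPEG-compressed with obvious blocking artifacts, then strongly gaussian-blurred.

Blocky 8×8 compression artifacts appear around shape edges and the flat background shows ringing — characteristic JPEG degradation. Shape edges and outlines are uniformly softened across the whole image.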